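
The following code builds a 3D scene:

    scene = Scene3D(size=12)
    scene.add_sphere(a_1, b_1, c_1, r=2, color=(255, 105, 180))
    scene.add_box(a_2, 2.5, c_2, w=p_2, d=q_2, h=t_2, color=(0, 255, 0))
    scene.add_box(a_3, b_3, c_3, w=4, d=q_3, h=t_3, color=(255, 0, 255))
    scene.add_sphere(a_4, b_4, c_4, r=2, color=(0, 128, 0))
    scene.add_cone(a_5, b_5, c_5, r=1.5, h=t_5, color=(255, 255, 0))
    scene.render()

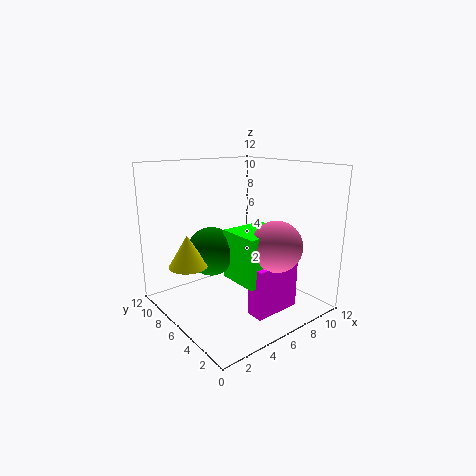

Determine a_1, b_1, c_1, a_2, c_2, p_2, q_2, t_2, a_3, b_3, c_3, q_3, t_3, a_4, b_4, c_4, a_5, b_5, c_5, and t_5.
a_1 = 7; b_1 = 2.5; c_1 = 6; a_2 = 4.5; c_2 = 3; p_2 = 4; q_2 = 3.5; t_2 = 4; a_3 = 5; b_3 = 2; c_3 = 0.5; q_3 = 1.5; t_3 = 4; a_4 = 4; b_4 = 7; c_4 = 5; a_5 = 1.5; b_5 = 6.5; c_5 = 4.5; t_5 = 2.5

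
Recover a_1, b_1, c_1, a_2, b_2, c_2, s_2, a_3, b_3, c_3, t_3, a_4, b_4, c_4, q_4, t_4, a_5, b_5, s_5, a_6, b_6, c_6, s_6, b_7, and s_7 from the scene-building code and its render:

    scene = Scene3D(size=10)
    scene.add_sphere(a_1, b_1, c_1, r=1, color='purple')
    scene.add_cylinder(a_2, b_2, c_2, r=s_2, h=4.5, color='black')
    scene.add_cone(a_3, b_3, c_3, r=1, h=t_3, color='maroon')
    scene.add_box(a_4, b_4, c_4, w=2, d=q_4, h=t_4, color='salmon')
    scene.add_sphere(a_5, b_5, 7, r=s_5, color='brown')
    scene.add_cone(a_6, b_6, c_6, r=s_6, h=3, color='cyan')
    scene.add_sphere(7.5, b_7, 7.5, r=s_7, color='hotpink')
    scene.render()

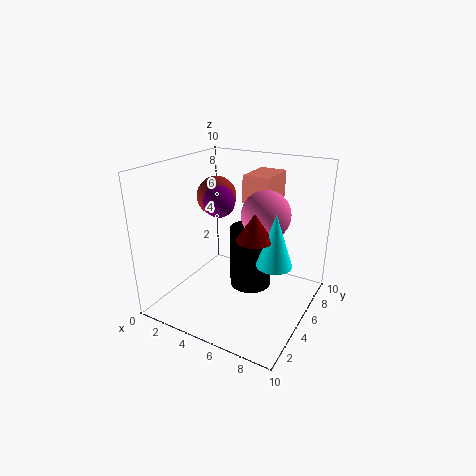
a_1 = 4.5; b_1 = 3.5; c_1 = 8; a_2 = 5.5; b_2 = 6; c_2 = 1; s_2 = 1.5; a_3 = 8; b_3 = 1.5; c_3 = 7; t_3 = 1.5; a_4 = 4.5; b_4 = 6.5; c_4 = 7; q_4 = 3; t_4 = 2; a_5 = 2; b_5 = 7; s_5 = 1.5; a_6 = 9; b_6 = 2; c_6 = 5.5; s_6 = 1; b_7 = 4; s_7 = 1.5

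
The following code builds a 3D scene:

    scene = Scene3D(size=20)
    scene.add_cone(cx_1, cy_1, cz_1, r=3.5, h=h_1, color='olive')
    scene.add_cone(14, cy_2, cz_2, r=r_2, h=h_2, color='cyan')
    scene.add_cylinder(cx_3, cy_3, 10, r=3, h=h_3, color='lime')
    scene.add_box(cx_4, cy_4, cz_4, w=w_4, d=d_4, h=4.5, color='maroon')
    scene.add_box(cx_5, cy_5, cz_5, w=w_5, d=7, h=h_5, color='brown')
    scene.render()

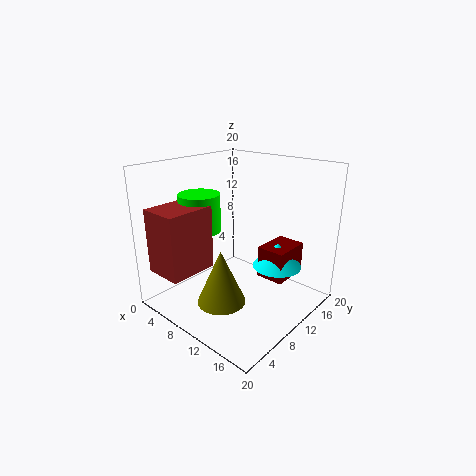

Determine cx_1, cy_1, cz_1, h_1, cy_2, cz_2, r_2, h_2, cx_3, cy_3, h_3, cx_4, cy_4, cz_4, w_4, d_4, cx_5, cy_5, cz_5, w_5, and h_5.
cx_1 = 9; cy_1 = 7.5; cz_1 = 0.5; h_1 = 8; cy_2 = 14; cz_2 = 5.5; r_2 = 3.5; h_2 = 3.5; cx_3 = 4; cy_3 = 8.5; h_3 = 5.5; cx_4 = 12; cy_4 = 12; cz_4 = 4; w_4 = 4; d_4 = 5.5; cx_5 = 1.5; cy_5 = 1; cz_5 = 5.5; w_5 = 5.5; h_5 = 9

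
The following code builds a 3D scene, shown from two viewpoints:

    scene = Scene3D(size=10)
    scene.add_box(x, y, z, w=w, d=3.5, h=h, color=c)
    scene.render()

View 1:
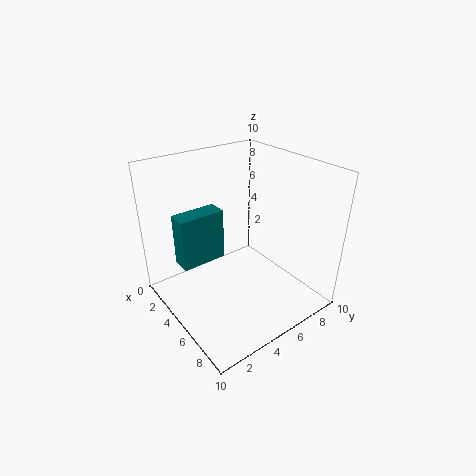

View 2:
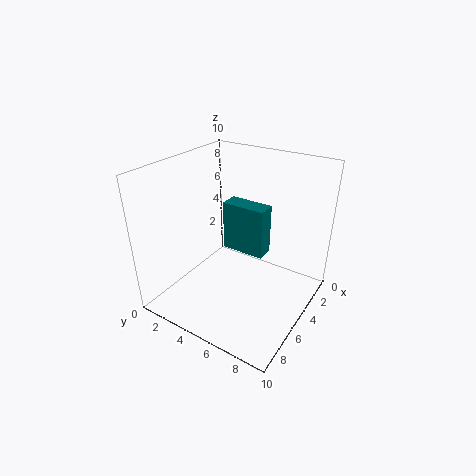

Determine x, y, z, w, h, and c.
x = 1; y = 2; z = 2; w = 1.5; h = 4; c = 'teal'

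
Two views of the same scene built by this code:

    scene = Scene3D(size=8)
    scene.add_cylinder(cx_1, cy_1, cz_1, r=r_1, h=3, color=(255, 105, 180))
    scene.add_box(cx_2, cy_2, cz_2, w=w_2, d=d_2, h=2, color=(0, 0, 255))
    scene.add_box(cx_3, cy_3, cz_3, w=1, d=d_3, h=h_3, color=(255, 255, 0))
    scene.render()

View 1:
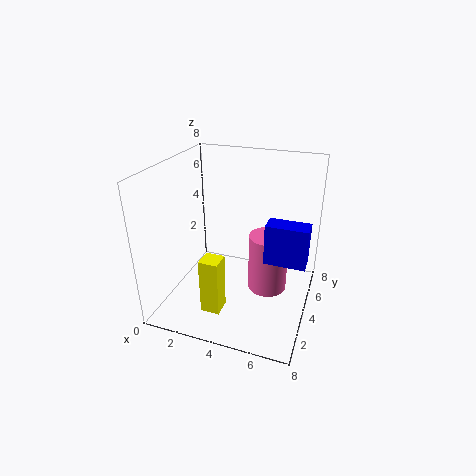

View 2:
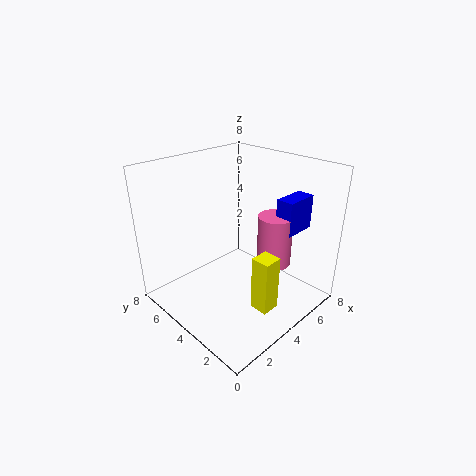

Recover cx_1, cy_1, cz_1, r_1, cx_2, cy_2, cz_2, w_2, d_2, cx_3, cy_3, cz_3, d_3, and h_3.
cx_1 = 6
cy_1 = 3
cz_1 = 2
r_1 = 1
cx_2 = 6
cy_2 = 2
cz_2 = 4
w_2 = 2
d_2 = 1
cx_3 = 3
cy_3 = 1
cz_3 = 1
d_3 = 1
h_3 = 3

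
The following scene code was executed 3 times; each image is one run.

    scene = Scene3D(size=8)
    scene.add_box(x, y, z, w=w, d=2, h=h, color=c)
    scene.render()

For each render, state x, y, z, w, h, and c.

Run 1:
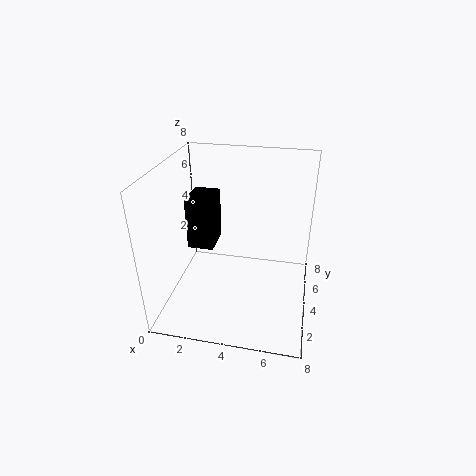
x = 1, y = 4, z = 3, w = 1.5, h = 3, c = 'black'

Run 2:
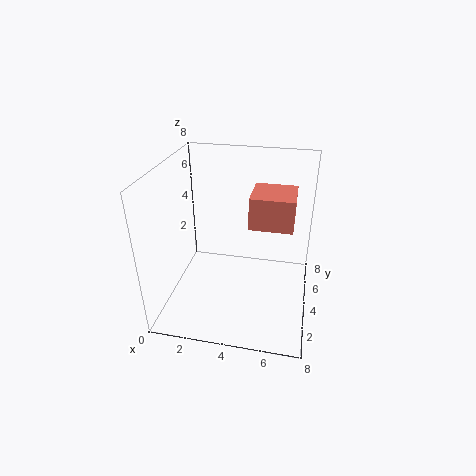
x = 5, y = 1.5, z = 6, w = 2, h = 1.5, c = 'salmon'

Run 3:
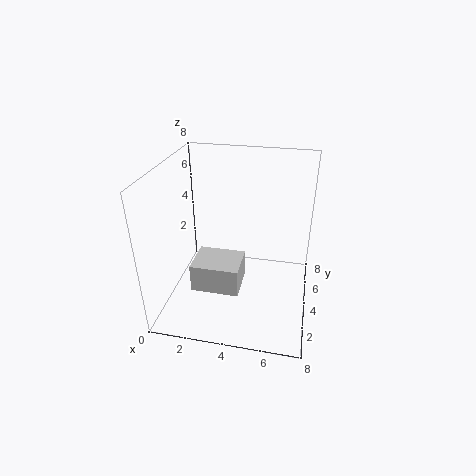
x = 2, y = 1.5, z = 2, w = 2.5, h = 1.5, c = 'lightgray'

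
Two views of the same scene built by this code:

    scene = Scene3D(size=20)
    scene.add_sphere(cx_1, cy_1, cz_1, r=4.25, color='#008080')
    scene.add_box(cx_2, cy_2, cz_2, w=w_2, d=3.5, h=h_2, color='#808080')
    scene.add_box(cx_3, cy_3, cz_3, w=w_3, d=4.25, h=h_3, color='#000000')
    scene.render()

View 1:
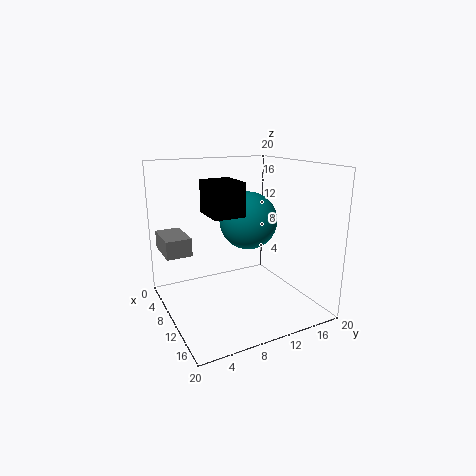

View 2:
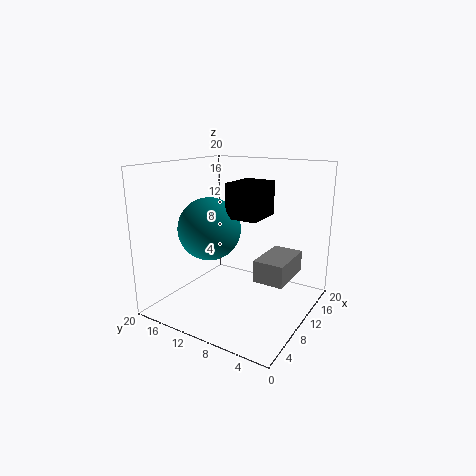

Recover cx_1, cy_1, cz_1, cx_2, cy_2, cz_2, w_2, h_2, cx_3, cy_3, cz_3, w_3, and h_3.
cx_1 = 7.5, cy_1 = 13, cz_1 = 11.5, cx_2 = 3, cy_2 = 0.25, cz_2 = 8, w_2 = 5.75, h_2 = 2.5, cx_3 = 7, cy_3 = 5.75, cz_3 = 13.5, w_3 = 5.25, h_3 = 4.5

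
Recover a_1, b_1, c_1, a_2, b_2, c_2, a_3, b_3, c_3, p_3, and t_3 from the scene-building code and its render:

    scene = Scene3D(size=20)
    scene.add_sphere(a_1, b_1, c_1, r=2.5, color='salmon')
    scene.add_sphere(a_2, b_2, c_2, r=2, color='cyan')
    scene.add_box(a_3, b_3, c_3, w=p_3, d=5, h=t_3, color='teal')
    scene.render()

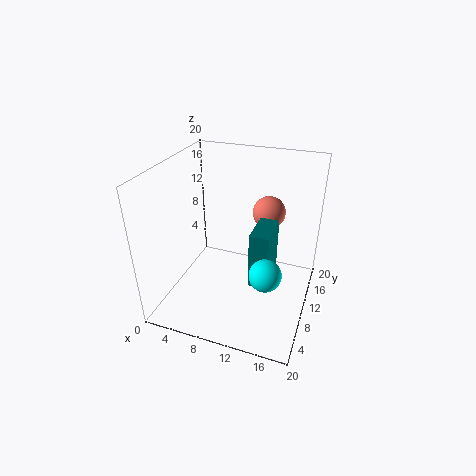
a_1 = 12.5, b_1 = 17, c_1 = 11, a_2 = 15.5, b_2 = 4.5, c_2 = 9, a_3 = 13, b_3 = 5.5, c_3 = 6, p_3 = 2.5, t_3 = 7.5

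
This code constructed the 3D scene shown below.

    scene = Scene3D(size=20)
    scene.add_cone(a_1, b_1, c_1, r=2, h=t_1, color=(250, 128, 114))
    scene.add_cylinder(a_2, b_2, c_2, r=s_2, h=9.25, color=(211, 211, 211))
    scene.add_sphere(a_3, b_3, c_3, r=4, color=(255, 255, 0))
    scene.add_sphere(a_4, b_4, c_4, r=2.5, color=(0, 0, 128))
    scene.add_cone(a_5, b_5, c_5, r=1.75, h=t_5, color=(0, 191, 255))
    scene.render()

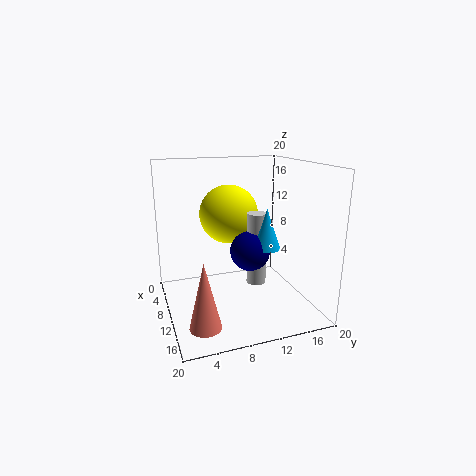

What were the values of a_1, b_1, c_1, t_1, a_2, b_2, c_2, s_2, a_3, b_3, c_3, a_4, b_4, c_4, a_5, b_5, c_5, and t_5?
a_1 = 16.5
b_1 = 3.5
c_1 = 1.25
t_1 = 8.5
a_2 = 14.25
b_2 = 11
c_2 = 5.25
s_2 = 1.25
a_3 = 9
b_3 = 9
c_3 = 13.25
a_4 = 14.5
b_4 = 10
c_4 = 9.75
a_5 = 15.5
b_5 = 11.75
c_5 = 10.25
t_5 = 5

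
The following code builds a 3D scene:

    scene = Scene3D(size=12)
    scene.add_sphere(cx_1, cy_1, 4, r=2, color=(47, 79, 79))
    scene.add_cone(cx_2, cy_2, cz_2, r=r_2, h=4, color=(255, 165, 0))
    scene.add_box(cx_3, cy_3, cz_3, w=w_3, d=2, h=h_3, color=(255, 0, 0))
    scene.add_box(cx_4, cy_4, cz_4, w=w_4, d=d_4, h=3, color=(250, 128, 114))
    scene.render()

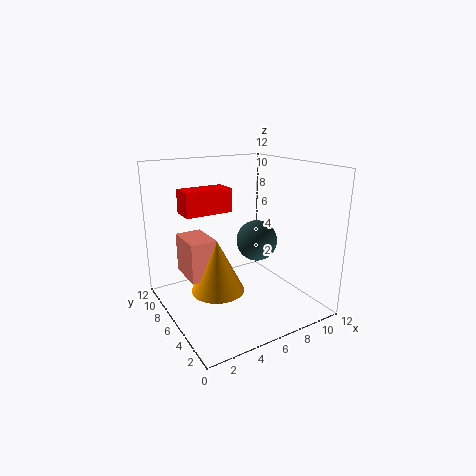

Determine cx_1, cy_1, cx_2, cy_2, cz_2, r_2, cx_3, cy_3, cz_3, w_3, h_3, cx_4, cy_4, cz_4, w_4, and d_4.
cx_1 = 10; cy_1 = 9; cx_2 = 3; cy_2 = 4; cz_2 = 3; r_2 = 2; cx_3 = 2; cy_3 = 7; cz_3 = 8; w_3 = 4; h_3 = 2; cx_4 = 1; cy_4 = 4; cz_4 = 4; w_4 = 2; d_4 = 3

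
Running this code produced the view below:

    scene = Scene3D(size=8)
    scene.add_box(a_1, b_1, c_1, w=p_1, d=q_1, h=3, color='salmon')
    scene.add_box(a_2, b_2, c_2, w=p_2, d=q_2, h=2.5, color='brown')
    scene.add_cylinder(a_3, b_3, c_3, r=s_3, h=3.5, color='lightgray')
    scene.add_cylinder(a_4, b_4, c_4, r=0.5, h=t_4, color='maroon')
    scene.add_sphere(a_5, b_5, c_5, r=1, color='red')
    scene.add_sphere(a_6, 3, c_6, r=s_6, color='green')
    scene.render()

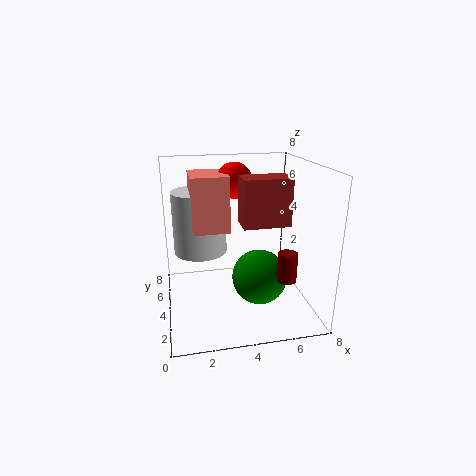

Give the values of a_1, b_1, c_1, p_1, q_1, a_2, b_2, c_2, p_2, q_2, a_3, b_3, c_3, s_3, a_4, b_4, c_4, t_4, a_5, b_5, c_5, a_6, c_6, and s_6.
a_1 = 1.5, b_1 = 3.5, c_1 = 4.5, p_1 = 2, q_1 = 2.5, a_2 = 4, b_2 = 2.5, c_2 = 5, p_2 = 2.5, q_2 = 1.5, a_3 = 2, b_3 = 5, c_3 = 3, s_3 = 1.5, a_4 = 6, b_4 = 1.5, c_4 = 2.5, t_4 = 1.5, a_5 = 4, b_5 = 5, c_5 = 7, a_6 = 5, c_6 = 2, s_6 = 1.5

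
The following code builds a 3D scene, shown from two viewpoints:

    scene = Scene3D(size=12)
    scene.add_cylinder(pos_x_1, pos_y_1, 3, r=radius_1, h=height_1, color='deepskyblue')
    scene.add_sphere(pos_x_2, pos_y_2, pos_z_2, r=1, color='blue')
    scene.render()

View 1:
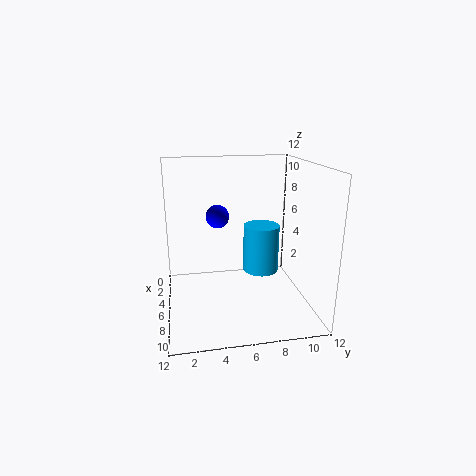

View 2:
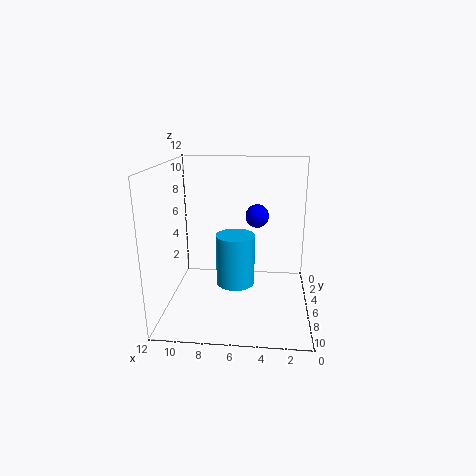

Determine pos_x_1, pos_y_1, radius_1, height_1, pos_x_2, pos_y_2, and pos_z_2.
pos_x_1 = 6
pos_y_1 = 8
radius_1 = 1.5
height_1 = 4
pos_x_2 = 4.5
pos_y_2 = 4.5
pos_z_2 = 7.5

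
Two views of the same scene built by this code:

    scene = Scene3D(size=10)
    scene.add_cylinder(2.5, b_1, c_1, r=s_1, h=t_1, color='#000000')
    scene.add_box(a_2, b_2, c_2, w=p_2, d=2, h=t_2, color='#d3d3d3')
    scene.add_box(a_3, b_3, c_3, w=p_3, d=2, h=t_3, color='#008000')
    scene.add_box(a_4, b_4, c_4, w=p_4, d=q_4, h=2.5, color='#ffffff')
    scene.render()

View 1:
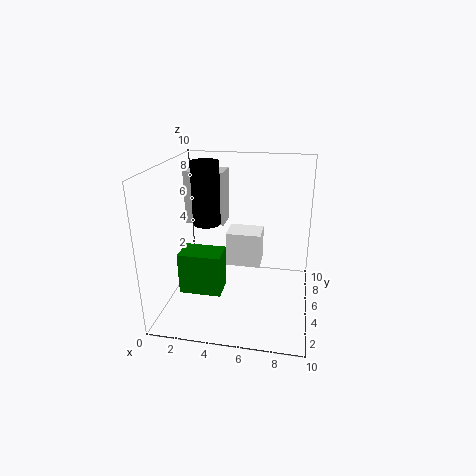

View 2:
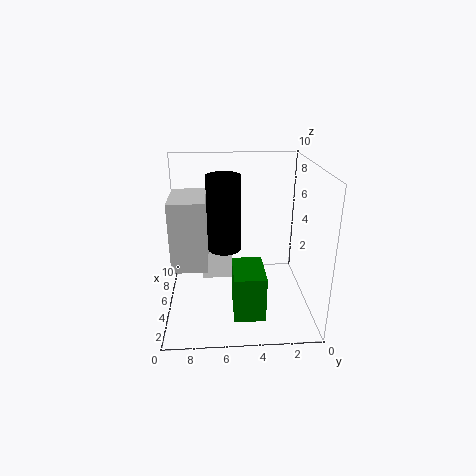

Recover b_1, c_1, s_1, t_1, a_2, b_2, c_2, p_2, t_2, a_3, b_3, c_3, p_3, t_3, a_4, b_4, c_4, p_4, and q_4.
b_1 = 6
c_1 = 5.5
s_1 = 1
t_1 = 4.5
a_2 = 0.5
b_2 = 7
c_2 = 5
p_2 = 3
t_2 = 4
a_3 = 1
b_3 = 3.5
c_3 = 1
p_3 = 3
t_3 = 3
a_4 = 4
b_4 = 5.5
c_4 = 2.5
p_4 = 2.5
q_4 = 2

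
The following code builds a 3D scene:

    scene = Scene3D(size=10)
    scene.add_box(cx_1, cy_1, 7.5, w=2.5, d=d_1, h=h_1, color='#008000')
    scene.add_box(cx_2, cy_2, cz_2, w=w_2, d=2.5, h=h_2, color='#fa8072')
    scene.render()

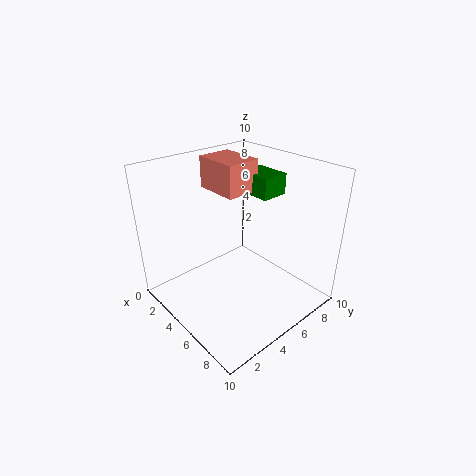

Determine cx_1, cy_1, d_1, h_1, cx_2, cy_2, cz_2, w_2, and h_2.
cx_1 = 3.25; cy_1 = 6.75; d_1 = 2; h_1 = 1.5; cx_2 = 1.25; cy_2 = 4.75; cz_2 = 7.75; w_2 = 3.25; h_2 = 2.25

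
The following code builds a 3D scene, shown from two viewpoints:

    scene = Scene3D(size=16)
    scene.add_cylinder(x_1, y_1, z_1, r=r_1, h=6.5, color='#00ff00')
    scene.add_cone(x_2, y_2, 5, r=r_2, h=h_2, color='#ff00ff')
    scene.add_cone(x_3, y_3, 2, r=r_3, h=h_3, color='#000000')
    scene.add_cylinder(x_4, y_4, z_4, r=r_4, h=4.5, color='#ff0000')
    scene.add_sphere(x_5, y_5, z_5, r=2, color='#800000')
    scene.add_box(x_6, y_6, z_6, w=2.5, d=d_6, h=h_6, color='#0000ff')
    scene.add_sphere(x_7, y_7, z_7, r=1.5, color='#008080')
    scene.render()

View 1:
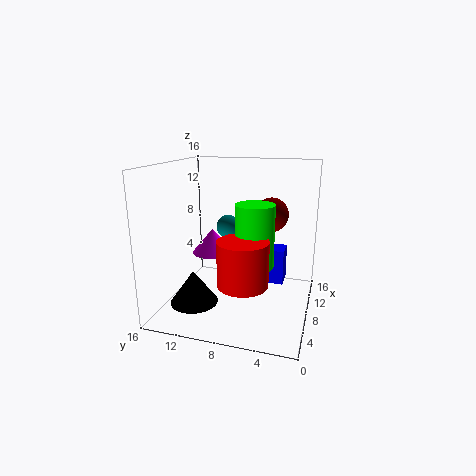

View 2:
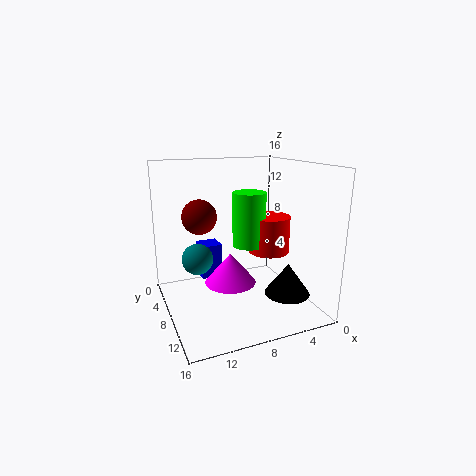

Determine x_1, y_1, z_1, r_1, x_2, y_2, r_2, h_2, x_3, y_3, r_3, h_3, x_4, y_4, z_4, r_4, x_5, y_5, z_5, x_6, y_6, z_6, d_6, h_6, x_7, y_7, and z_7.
x_1 = 5.5, y_1 = 5.5, z_1 = 6, r_1 = 2, x_2 = 10.5, y_2 = 12, r_2 = 2.5, h_2 = 3, x_3 = 3.5, y_3 = 11.5, r_3 = 2.5, h_3 = 3.5, x_4 = 3, y_4 = 6, z_4 = 5, r_4 = 2.5, x_5 = 11.5, y_5 = 5, z_5 = 10, x_6 = 9, y_6 = 3, z_6 = 2.5, d_6 = 2.5, h_6 = 4, x_7 = 13.5, y_7 = 11, z_7 = 7.5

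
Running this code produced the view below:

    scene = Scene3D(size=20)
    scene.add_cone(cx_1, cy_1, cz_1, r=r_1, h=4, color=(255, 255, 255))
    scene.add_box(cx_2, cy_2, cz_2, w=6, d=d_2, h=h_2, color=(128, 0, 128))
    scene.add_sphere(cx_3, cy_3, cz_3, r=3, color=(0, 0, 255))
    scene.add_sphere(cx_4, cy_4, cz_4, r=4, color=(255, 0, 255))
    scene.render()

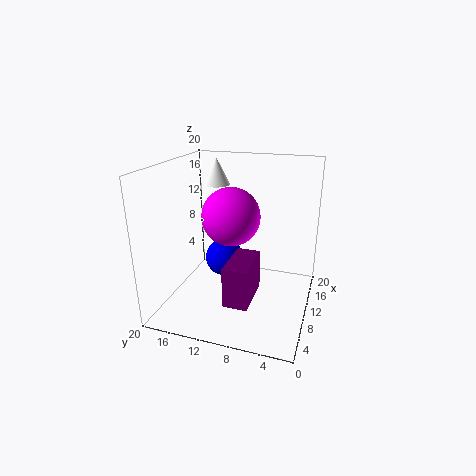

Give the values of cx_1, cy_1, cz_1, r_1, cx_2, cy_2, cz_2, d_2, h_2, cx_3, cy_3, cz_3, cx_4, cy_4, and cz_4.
cx_1 = 15, cy_1 = 15, cz_1 = 16, r_1 = 2, cx_2 = 1, cy_2 = 6, cz_2 = 5, d_2 = 3, h_2 = 5, cx_3 = 15, cy_3 = 14, cz_3 = 4, cx_4 = 10, cy_4 = 11, cz_4 = 13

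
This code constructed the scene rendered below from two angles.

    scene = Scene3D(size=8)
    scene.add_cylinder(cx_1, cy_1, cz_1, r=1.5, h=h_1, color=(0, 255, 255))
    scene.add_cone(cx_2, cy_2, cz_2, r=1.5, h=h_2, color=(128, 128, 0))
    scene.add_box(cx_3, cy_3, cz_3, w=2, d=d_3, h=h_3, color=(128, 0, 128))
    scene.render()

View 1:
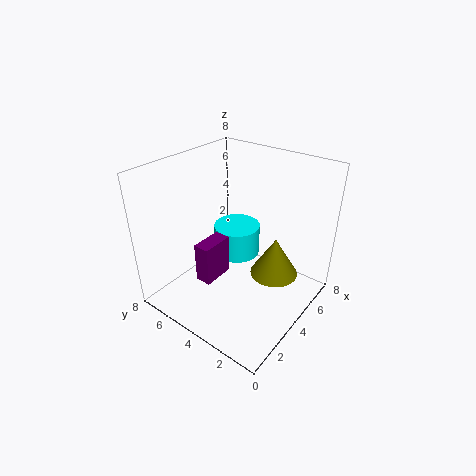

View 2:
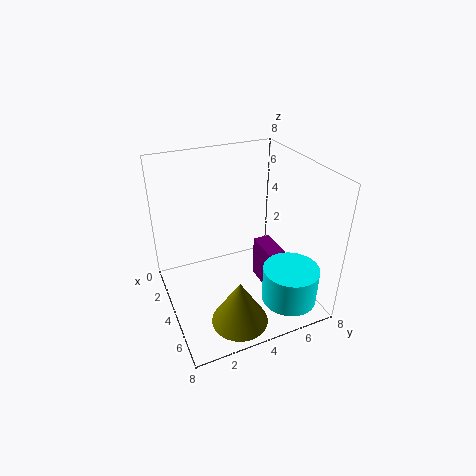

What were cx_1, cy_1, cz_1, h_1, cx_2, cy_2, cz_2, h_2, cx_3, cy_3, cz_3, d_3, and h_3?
cx_1 = 6.5, cy_1 = 6, cz_1 = 1, h_1 = 2, cx_2 = 6.5, cy_2 = 3, cz_2 = 0.5, h_2 = 2.5, cx_3 = 3, cy_3 = 5.5, cz_3 = 0.5, d_3 = 1, h_3 = 2.5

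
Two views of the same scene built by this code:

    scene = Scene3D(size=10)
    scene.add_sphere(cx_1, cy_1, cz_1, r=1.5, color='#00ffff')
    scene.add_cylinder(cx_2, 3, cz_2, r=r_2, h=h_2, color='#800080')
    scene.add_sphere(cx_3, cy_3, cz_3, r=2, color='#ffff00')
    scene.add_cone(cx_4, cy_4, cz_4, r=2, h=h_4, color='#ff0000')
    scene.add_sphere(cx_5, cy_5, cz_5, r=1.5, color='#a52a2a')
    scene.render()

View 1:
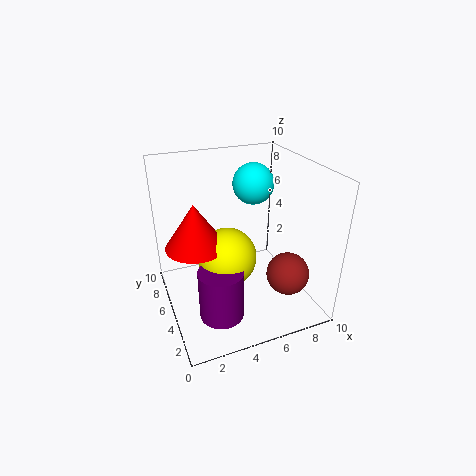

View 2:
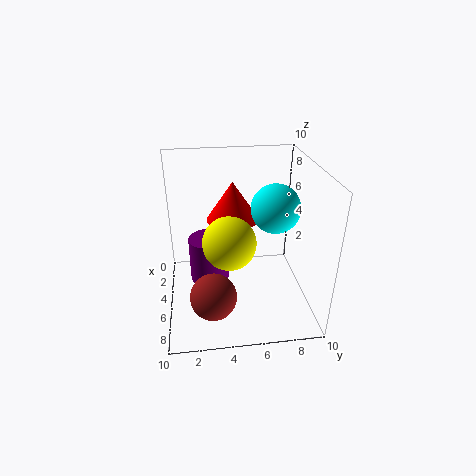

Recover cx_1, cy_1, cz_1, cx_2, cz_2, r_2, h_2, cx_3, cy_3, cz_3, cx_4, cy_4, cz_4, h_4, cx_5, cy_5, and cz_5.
cx_1 = 7; cy_1 = 7; cz_1 = 8; cx_2 = 3; cz_2 = 0.5; r_2 = 1.5; h_2 = 3.5; cx_3 = 4; cy_3 = 4.5; cz_3 = 4; cx_4 = 2; cy_4 = 5; cz_4 = 5; h_4 = 3; cx_5 = 8; cy_5 = 3; cz_5 = 2.5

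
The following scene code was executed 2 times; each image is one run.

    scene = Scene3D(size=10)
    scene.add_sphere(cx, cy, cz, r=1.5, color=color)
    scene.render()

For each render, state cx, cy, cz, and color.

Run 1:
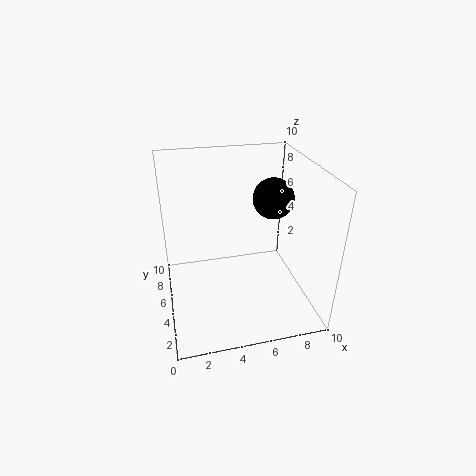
cx = 8; cy = 6.5; cz = 7; color = 'black'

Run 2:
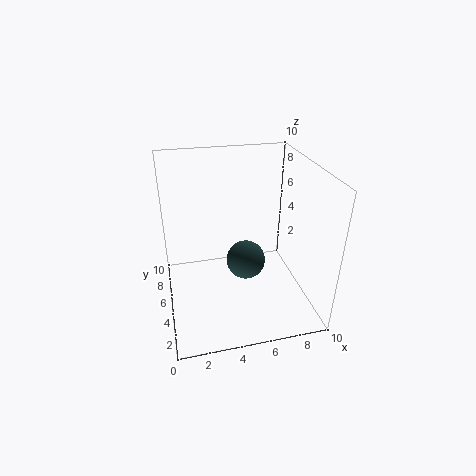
cx = 6; cy = 6.5; cz = 2; color = 'darkslategray'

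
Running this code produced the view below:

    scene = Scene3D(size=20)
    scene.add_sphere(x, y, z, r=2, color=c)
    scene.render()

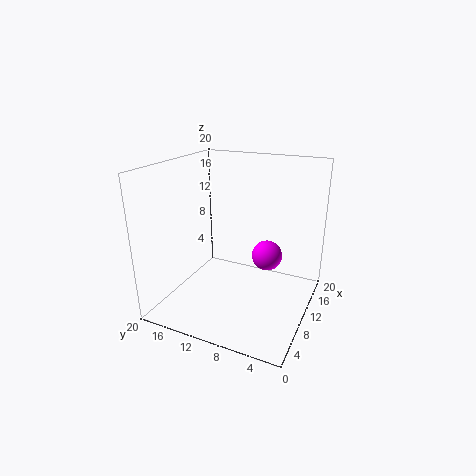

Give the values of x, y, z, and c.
x = 9.5; y = 5.5; z = 8.5; c = 'magenta'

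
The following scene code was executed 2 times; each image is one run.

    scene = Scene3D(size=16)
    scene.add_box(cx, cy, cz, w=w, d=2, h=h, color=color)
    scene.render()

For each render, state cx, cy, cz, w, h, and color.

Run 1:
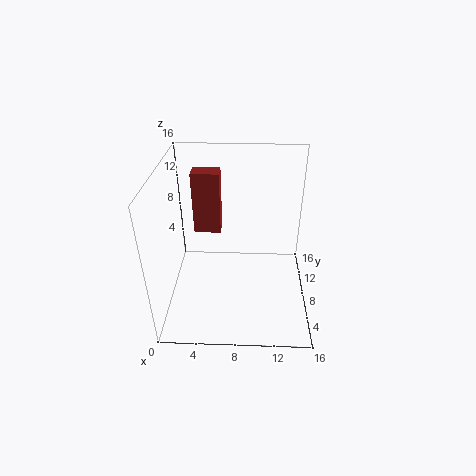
cx = 3; cy = 9; cz = 8; w = 3; h = 7; color = 'brown'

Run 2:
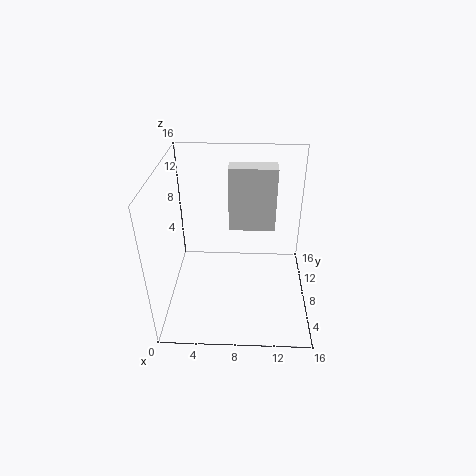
cx = 7; cy = 8; cz = 9; w = 5; h = 7; color = 'white'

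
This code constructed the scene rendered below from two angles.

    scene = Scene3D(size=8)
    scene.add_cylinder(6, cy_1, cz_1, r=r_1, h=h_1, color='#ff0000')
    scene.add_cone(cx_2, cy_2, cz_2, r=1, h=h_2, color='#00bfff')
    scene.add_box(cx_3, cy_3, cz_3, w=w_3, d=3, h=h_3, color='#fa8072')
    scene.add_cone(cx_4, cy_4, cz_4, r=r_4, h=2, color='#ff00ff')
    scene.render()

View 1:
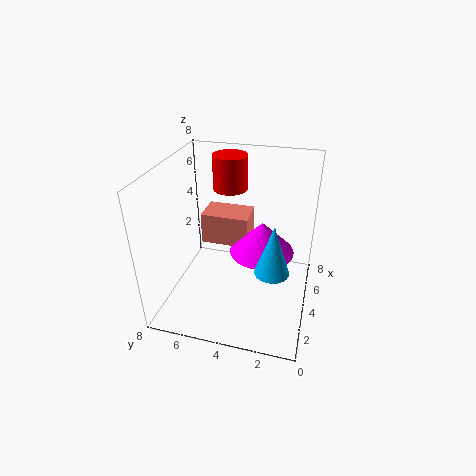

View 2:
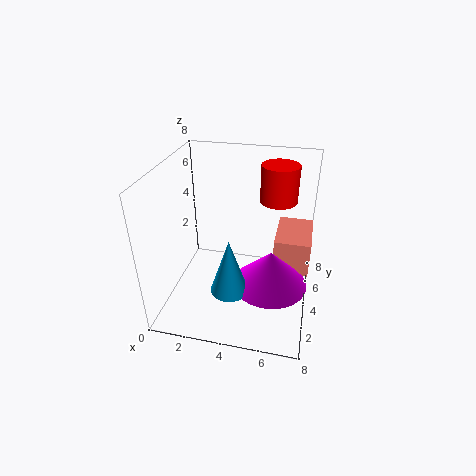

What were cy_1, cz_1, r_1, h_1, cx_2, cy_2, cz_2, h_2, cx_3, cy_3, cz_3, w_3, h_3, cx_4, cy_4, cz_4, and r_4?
cy_1 = 5, cz_1 = 6, r_1 = 1, h_1 = 2, cx_2 = 4, cy_2 = 2, cz_2 = 2, h_2 = 3, cx_3 = 6, cy_3 = 4, cz_3 = 2, w_3 = 2, h_3 = 2, cx_4 = 6, cy_4 = 3, cz_4 = 2, r_4 = 2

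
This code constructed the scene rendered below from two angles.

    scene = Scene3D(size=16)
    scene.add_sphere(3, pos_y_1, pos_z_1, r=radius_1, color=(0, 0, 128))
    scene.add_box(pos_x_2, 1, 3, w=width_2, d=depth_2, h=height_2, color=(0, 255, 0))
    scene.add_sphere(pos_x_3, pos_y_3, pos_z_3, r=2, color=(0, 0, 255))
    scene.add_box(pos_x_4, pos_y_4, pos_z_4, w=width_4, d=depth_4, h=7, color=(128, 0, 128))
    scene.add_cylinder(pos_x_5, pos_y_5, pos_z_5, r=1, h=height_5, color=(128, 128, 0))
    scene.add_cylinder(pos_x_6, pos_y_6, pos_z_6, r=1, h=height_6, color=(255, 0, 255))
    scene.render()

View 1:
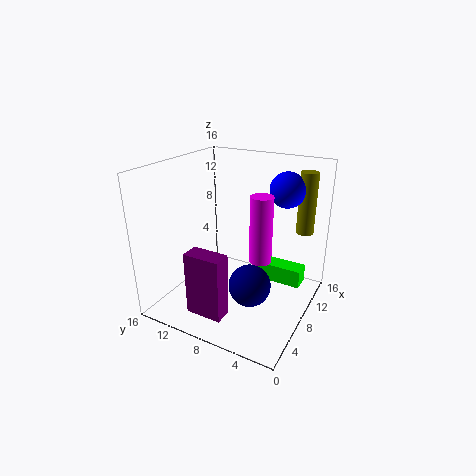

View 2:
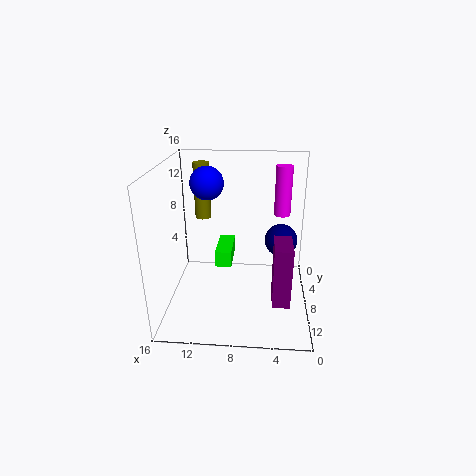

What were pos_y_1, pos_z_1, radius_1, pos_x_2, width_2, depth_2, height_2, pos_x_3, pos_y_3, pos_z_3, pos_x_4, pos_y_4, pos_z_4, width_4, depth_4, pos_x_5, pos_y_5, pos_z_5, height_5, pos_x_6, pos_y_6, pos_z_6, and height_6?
pos_y_1 = 4, pos_z_1 = 6, radius_1 = 2, pos_x_2 = 9, width_2 = 2, depth_2 = 5, height_2 = 2, pos_x_3 = 12, pos_y_3 = 4, pos_z_3 = 13, pos_x_4 = 2, pos_y_4 = 7, pos_z_4 = 1, width_4 = 2, depth_4 = 4, pos_x_5 = 13, pos_y_5 = 2, pos_z_5 = 8, height_5 = 7, pos_x_6 = 3, pos_y_6 = 3, pos_z_6 = 9, height_6 = 6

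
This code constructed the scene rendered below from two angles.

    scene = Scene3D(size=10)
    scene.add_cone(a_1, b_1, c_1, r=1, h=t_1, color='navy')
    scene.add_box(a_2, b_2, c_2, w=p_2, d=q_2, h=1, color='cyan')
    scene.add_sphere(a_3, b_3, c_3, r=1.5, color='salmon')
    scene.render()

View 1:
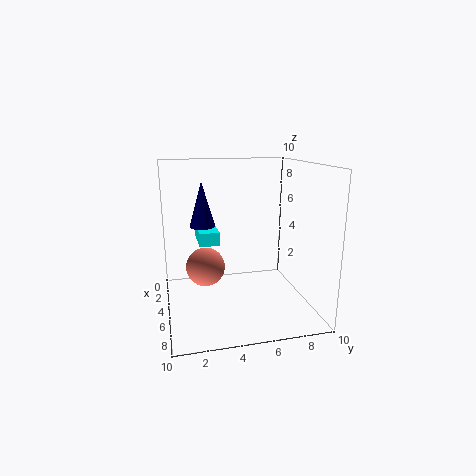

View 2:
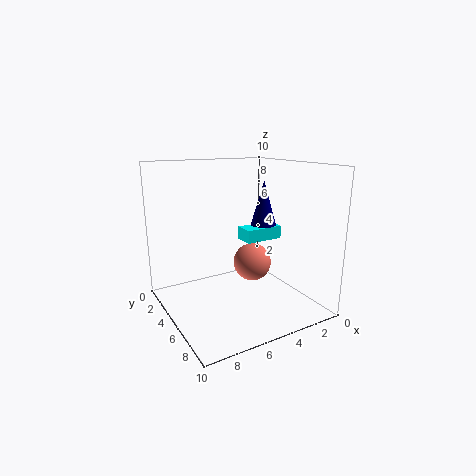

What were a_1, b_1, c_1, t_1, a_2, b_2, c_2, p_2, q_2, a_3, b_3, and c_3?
a_1 = 1.5
b_1 = 3
c_1 = 5
t_1 = 3.5
a_2 = 0.5
b_2 = 2.5
c_2 = 4
p_2 = 3
q_2 = 1.5
a_3 = 2.5
b_3 = 3
c_3 = 2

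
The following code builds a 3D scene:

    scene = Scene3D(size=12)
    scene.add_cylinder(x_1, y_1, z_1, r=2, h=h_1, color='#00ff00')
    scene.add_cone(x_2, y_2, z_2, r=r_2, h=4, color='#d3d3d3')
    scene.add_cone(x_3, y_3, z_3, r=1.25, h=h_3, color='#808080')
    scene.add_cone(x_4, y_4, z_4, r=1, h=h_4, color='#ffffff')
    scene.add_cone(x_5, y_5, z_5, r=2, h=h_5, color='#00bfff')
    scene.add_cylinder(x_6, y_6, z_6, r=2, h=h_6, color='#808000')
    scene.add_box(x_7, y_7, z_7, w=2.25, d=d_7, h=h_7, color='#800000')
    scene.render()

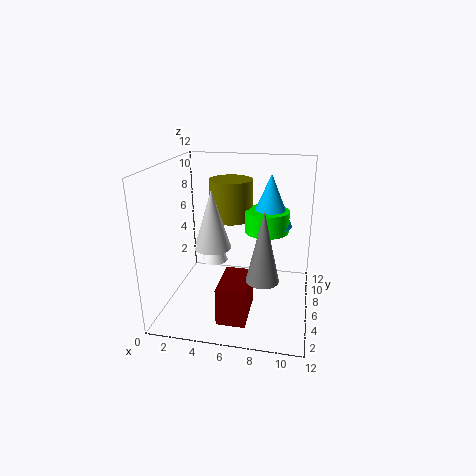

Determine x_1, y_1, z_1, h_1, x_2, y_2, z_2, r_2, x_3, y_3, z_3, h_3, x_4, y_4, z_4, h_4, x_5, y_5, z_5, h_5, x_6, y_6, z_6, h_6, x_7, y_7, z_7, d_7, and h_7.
x_1 = 8; y_1 = 9.25; z_1 = 5.5; h_1 = 2; x_2 = 5.25; y_2 = 1.25; z_2 = 7.25; r_2 = 1.25; x_3 = 8.5; y_3 = 3; z_3 = 4; h_3 = 5.5; x_4 = 4.5; y_4 = 4.25; z_4 = 4.75; h_4 = 2.75; x_5 = 8.25; y_5 = 9.5; z_5 = 6; h_5 = 4.75; x_6 = 4.5; y_6 = 10; z_6 = 6.25; h_6 = 3.75; x_7 = 5.25; y_7 = 1.25; z_7 = 0.75; d_7 = 3.75; h_7 = 3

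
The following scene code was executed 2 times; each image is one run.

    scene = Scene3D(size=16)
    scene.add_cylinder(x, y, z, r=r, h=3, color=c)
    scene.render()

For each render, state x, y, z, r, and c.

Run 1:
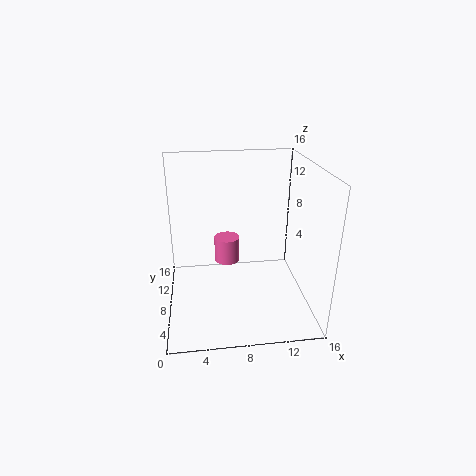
x = 7
y = 10.5
z = 4
r = 1.5
c = 'hotpink'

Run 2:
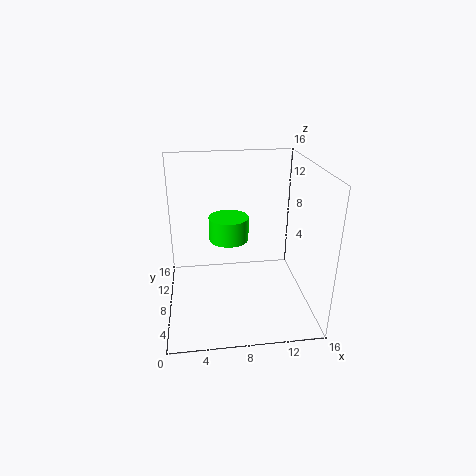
x = 7.5
y = 13
z = 5.5
r = 2.5
c = 'lime'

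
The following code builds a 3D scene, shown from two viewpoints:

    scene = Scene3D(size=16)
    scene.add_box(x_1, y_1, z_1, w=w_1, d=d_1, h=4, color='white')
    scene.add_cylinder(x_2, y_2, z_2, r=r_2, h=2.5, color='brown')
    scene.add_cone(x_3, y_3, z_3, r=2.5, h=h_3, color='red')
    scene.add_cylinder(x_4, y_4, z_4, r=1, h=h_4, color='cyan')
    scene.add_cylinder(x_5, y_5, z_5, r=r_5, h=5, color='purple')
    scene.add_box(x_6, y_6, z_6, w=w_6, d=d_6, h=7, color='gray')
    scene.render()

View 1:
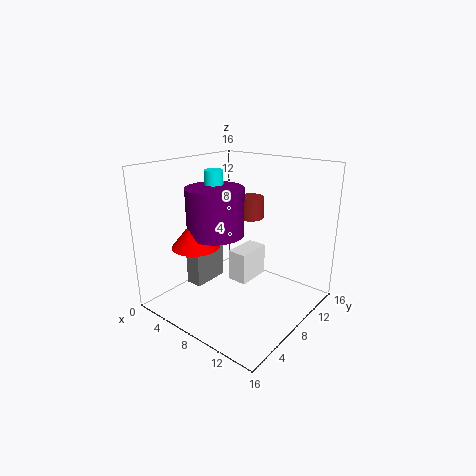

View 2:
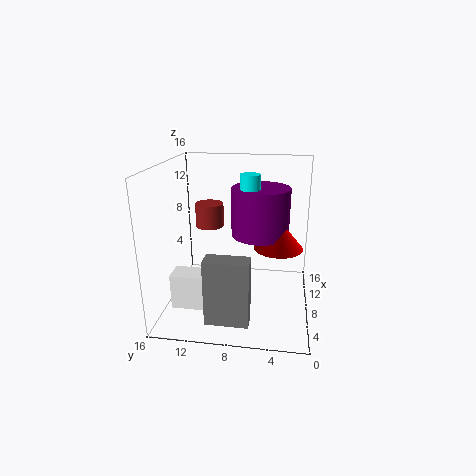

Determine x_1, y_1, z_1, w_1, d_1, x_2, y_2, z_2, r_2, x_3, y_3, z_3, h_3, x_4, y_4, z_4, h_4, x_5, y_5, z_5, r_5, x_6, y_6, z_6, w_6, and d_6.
x_1 = 4.5, y_1 = 10.5, z_1 = 0.5, w_1 = 2.5, d_1 = 4.5, x_2 = 7.5, y_2 = 11, z_2 = 9.5, r_2 = 1.5, x_3 = 6, y_3 = 3.5, z_3 = 8, h_3 = 3, x_4 = 6, y_4 = 6.5, z_4 = 12.5, h_4 = 3, x_5 = 7, y_5 = 5.5, z_5 = 9, r_5 = 3, x_6 = 1.5, y_6 = 6, z_6 = 1, w_6 = 2, d_6 = 4.5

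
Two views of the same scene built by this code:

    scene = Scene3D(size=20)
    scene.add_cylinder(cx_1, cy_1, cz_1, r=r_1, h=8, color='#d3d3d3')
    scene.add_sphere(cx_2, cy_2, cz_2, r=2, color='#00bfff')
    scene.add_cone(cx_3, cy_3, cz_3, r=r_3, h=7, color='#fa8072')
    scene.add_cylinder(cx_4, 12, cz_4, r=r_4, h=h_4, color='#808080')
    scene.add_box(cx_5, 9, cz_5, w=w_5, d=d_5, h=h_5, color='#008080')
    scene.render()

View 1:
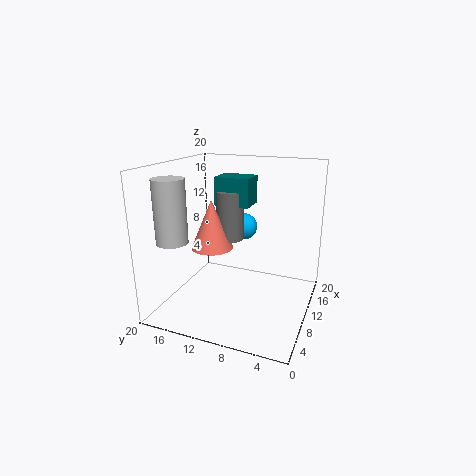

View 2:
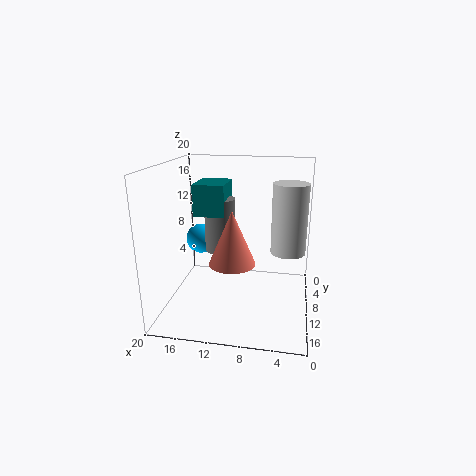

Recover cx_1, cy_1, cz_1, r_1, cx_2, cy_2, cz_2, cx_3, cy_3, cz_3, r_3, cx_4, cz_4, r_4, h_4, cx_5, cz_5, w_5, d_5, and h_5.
cx_1 = 3; cy_1 = 16; cz_1 = 11; r_1 = 2; cx_2 = 15; cy_2 = 11; cz_2 = 10; cx_3 = 10; cy_3 = 14; cz_3 = 8; r_3 = 3; cx_4 = 12; cz_4 = 9; r_4 = 2; h_4 = 7; cx_5 = 11; cz_5 = 14; w_5 = 4; d_5 = 5; h_5 = 4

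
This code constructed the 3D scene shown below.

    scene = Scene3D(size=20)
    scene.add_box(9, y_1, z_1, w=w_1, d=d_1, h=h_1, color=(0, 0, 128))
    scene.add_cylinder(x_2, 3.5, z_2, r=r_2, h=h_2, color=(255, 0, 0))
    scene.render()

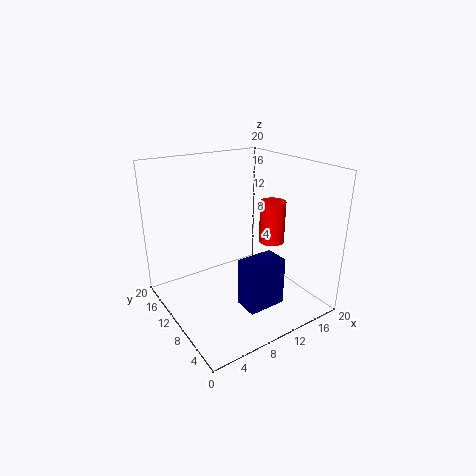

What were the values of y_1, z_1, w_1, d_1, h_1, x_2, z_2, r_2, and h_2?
y_1 = 5, z_1 = 0.5, w_1 = 5.5, d_1 = 3.5, h_1 = 7, x_2 = 10.5, z_2 = 12, r_2 = 1.5, h_2 = 5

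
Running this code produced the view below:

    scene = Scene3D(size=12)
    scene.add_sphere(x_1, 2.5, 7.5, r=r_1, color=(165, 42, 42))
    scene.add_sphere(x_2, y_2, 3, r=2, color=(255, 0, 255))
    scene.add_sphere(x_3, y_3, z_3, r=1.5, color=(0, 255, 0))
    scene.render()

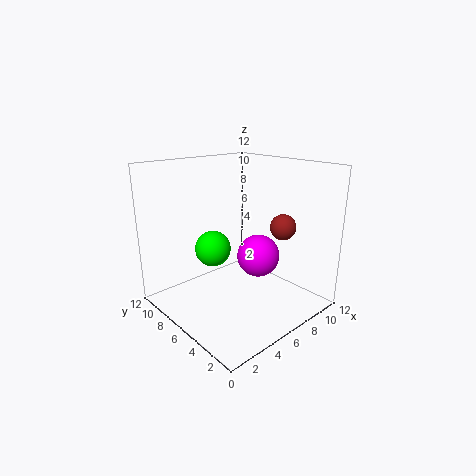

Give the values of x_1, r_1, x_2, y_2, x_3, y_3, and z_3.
x_1 = 7.5; r_1 = 1; x_2 = 9.5; y_2 = 7; x_3 = 4.5; y_3 = 7.5; z_3 = 5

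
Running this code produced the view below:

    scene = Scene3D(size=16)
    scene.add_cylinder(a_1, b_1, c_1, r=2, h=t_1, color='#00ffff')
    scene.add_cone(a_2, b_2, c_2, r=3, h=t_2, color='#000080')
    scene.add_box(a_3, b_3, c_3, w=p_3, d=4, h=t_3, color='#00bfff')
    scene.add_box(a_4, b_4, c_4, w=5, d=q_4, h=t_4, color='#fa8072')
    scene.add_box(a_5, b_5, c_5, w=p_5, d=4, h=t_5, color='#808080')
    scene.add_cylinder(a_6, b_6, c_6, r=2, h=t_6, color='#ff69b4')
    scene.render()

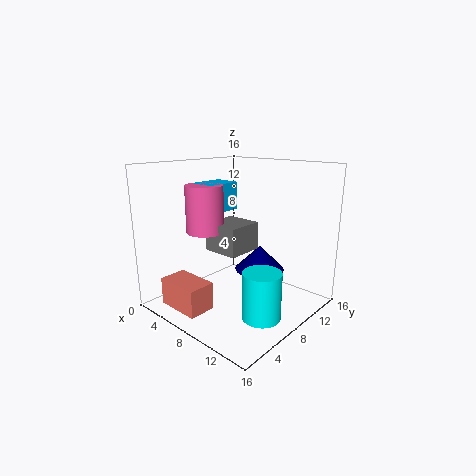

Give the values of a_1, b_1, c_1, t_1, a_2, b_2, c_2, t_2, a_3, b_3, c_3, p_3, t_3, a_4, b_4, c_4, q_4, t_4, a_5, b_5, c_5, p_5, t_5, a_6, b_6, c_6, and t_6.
a_1 = 13, b_1 = 6, c_1 = 1, t_1 = 5, a_2 = 8, b_2 = 12, c_2 = 3, t_2 = 3, a_3 = 4, b_3 = 5, c_3 = 11, p_3 = 3, t_3 = 3, a_4 = 3, b_4 = 1, c_4 = 1, q_4 = 3, t_4 = 3, a_5 = 6, b_5 = 5, c_5 = 7, p_5 = 4, t_5 = 3, a_6 = 6, b_6 = 5, c_6 = 9, t_6 = 5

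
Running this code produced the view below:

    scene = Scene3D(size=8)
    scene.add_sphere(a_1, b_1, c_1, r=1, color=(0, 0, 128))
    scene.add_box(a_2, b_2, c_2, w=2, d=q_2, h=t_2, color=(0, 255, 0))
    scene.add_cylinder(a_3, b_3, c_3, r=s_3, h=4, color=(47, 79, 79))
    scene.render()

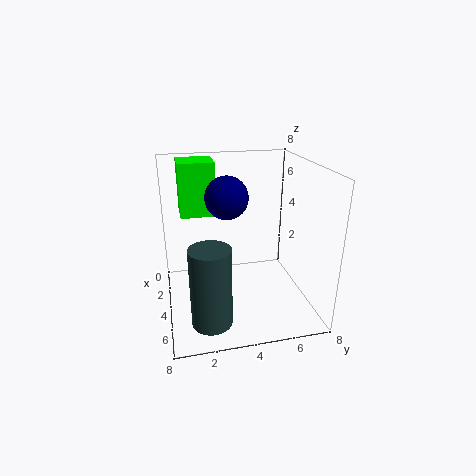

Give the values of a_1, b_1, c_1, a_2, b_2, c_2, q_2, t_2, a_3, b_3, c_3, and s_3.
a_1 = 6, b_1 = 3, c_1 = 7, a_2 = 1, b_2 = 1, c_2 = 5, q_2 = 2, t_2 = 3, a_3 = 7, b_3 = 2, c_3 = 1, s_3 = 1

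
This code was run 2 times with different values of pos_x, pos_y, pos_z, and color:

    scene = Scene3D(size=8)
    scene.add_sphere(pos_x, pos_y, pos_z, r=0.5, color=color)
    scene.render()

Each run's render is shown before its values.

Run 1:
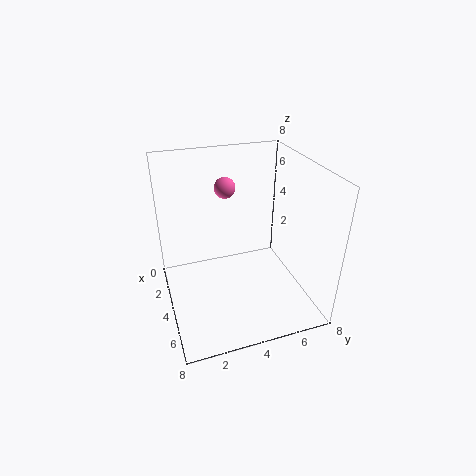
pos_x = 5; pos_y = 3; pos_z = 7.5; color = 'hotpink'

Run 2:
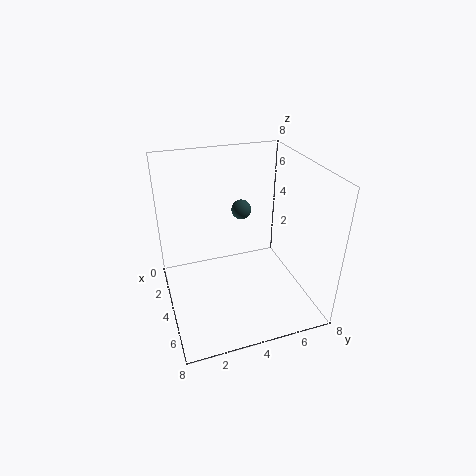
pos_x = 4.5; pos_y = 4; pos_z = 6; color = 'darkslategray'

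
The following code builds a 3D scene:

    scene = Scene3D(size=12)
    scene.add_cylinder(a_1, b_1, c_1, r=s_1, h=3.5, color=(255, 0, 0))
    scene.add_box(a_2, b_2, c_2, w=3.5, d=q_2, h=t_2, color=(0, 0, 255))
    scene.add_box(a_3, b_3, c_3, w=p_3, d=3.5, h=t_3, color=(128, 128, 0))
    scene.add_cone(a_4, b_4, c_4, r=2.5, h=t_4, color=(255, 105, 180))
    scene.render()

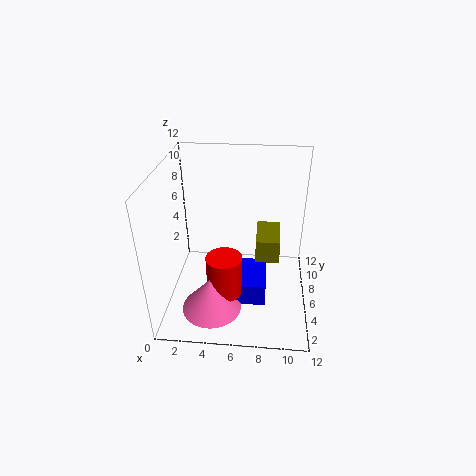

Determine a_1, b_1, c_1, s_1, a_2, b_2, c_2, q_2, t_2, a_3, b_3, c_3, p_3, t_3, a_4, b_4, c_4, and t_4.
a_1 = 5; b_1 = 4.5; c_1 = 1.5; s_1 = 1.5; a_2 = 5; b_2 = 4; c_2 = 0.5; q_2 = 4; t_2 = 2; a_3 = 7.5; b_3 = 5.5; c_3 = 4; p_3 = 2; t_3 = 2; a_4 = 4; b_4 = 3.5; c_4 = 0.5; t_4 = 3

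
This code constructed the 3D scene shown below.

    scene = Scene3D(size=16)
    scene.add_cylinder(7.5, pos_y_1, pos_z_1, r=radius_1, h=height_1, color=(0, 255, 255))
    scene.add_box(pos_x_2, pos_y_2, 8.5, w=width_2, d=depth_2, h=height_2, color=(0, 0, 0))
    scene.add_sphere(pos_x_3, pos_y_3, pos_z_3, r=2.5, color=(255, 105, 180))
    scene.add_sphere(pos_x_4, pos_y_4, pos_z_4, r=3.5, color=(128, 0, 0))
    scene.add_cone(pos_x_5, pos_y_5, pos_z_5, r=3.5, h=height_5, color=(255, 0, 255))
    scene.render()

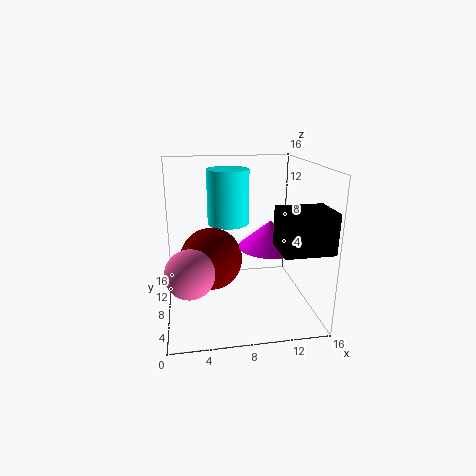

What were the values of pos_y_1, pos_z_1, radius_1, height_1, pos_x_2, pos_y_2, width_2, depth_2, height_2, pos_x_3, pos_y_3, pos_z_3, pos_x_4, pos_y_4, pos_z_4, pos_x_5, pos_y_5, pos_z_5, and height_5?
pos_y_1 = 12, pos_z_1 = 8.5, radius_1 = 2.5, height_1 = 6.5, pos_x_2 = 11, pos_y_2 = 0.5, width_2 = 5, depth_2 = 4, height_2 = 4, pos_x_3 = 2.5, pos_y_3 = 4, pos_z_3 = 6, pos_x_4 = 5, pos_y_4 = 8.5, pos_z_4 = 5.5, pos_x_5 = 11.5, pos_y_5 = 7.5, pos_z_5 = 7, height_5 = 3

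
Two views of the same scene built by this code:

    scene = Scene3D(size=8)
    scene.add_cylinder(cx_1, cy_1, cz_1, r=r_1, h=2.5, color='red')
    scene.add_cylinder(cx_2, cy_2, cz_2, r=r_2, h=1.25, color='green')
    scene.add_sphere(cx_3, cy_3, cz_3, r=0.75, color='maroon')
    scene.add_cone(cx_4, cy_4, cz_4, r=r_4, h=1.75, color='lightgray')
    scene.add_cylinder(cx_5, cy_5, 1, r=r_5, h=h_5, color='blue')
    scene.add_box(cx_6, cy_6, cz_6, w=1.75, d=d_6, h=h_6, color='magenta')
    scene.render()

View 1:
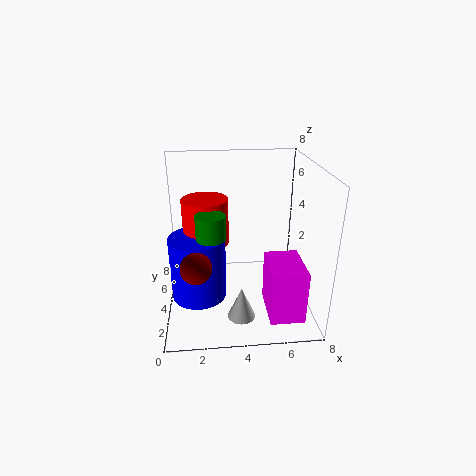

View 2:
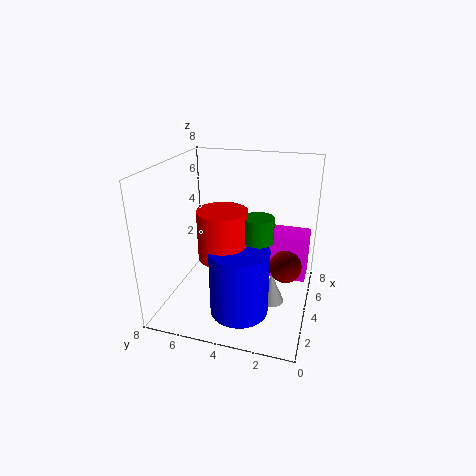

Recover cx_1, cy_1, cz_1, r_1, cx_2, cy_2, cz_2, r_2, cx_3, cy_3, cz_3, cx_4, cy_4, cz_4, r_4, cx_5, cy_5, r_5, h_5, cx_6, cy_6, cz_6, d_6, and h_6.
cx_1 = 2.25; cy_1 = 4.25; cz_1 = 3.75; r_1 = 1.25; cx_2 = 2.5; cy_2 = 2.5; cz_2 = 4.75; r_2 = 0.75; cx_3 = 1.75; cy_3 = 1; cz_3 = 4; cx_4 = 4; cy_4 = 2; cz_4 = 0.25; r_4 = 0.75; cx_5 = 1.75; cy_5 = 3.25; r_5 = 1.5; h_5 = 3.5; cx_6 = 5.25; cy_6 = 0.25; cz_6 = 1; d_6 = 2.5; h_6 = 2.75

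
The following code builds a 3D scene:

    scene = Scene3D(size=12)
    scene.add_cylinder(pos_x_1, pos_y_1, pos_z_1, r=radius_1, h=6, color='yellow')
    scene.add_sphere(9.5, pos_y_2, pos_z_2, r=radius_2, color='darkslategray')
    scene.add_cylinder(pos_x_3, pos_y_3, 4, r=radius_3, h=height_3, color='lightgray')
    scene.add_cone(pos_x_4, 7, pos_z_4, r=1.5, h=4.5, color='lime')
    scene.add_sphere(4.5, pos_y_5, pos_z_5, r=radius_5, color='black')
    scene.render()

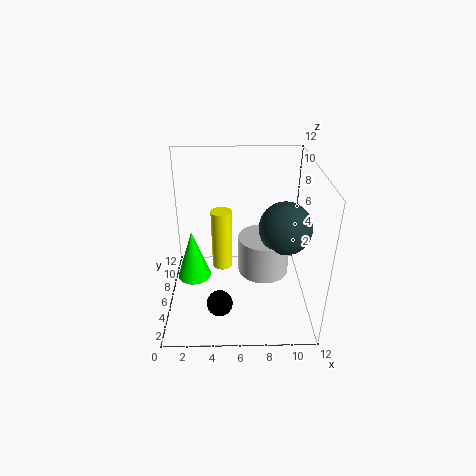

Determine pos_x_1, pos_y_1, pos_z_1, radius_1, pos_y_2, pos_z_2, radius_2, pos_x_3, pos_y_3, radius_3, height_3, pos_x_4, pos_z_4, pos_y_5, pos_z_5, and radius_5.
pos_x_1 = 4.5; pos_y_1 = 10; pos_z_1 = 0.5; radius_1 = 1; pos_y_2 = 4; pos_z_2 = 8; radius_2 = 2; pos_x_3 = 8; pos_y_3 = 4.5; radius_3 = 2; height_3 = 3; pos_x_4 = 2; pos_z_4 = 1.5; pos_y_5 = 2; pos_z_5 = 2.5; radius_5 = 1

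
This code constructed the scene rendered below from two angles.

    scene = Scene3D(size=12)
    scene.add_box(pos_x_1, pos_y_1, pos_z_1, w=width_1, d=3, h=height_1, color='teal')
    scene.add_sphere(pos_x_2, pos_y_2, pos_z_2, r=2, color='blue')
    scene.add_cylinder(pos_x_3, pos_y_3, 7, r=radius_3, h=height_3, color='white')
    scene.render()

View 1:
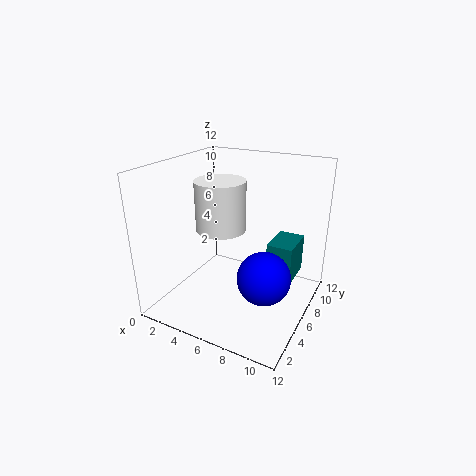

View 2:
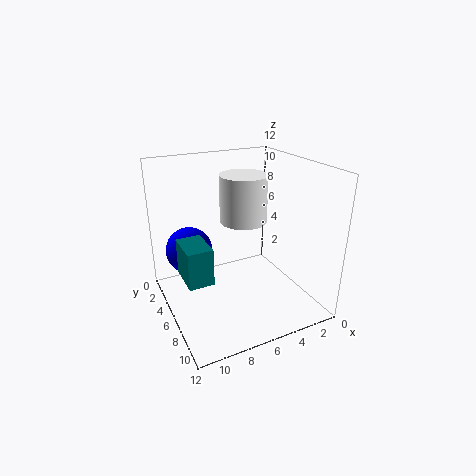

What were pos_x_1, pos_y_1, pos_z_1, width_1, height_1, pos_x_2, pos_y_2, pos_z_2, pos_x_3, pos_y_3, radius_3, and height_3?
pos_x_1 = 9, pos_y_1 = 5, pos_z_1 = 3.5, width_1 = 2, height_1 = 3, pos_x_2 = 9.5, pos_y_2 = 3.5, pos_z_2 = 4.5, pos_x_3 = 5, pos_y_3 = 5, radius_3 = 2, height_3 = 4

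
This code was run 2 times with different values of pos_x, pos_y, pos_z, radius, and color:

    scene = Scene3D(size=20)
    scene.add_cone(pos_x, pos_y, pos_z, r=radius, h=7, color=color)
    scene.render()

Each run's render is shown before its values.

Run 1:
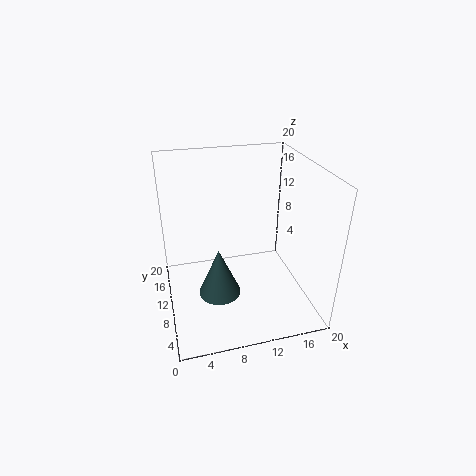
pos_x = 7
pos_y = 9
pos_z = 2
radius = 3
color = 'darkslategray'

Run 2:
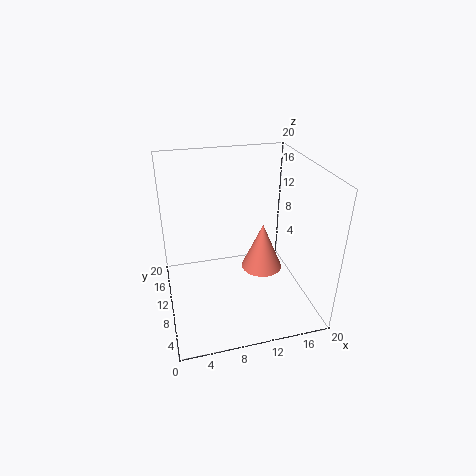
pos_x = 14
pos_y = 11
pos_z = 4
radius = 3
color = 'salmon'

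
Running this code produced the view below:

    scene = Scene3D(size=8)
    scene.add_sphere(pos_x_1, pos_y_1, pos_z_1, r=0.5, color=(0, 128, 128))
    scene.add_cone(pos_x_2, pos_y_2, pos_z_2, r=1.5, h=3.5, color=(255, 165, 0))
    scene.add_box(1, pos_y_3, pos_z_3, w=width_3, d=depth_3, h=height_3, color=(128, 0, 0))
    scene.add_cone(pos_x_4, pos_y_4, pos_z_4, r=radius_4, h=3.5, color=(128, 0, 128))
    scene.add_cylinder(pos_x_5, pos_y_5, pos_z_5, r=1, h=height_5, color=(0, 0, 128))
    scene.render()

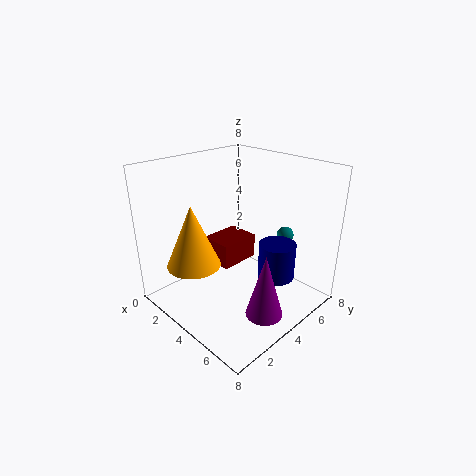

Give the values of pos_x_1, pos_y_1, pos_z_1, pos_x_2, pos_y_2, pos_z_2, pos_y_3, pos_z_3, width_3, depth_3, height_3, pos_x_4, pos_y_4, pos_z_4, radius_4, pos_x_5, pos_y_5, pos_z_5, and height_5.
pos_x_1 = 5, pos_y_1 = 7, pos_z_1 = 3.5, pos_x_2 = 2.5, pos_y_2 = 2, pos_z_2 = 2.5, pos_y_3 = 4, pos_z_3 = 1.5, width_3 = 2, depth_3 = 2.5, height_3 = 1.5, pos_x_4 = 6.5, pos_y_4 = 3.5, pos_z_4 = 0.5, radius_4 = 1, pos_x_5 = 6, pos_y_5 = 5, pos_z_5 = 2, height_5 = 2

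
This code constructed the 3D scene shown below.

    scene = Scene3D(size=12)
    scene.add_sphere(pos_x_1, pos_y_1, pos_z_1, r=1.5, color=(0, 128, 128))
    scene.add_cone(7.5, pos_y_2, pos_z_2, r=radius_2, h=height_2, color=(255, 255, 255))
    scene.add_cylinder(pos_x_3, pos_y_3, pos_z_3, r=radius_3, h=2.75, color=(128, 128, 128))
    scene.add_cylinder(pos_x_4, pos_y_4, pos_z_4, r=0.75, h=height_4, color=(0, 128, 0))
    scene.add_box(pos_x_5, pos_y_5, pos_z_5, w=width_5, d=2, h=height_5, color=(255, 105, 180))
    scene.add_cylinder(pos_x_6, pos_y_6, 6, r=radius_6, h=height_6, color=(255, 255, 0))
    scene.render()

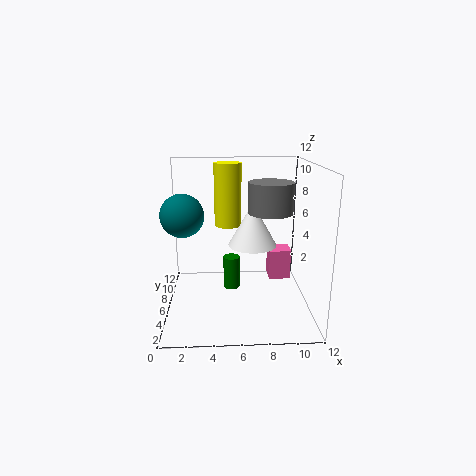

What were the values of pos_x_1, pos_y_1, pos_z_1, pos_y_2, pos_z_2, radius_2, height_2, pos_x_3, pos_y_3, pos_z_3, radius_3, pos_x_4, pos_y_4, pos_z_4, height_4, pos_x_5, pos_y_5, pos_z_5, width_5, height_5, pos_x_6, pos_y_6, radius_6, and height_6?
pos_x_1 = 2; pos_y_1 = 2.25; pos_z_1 = 9; pos_y_2 = 9; pos_z_2 = 4.25; radius_2 = 2.25; height_2 = 4; pos_x_3 = 9; pos_y_3 = 8.25; pos_z_3 = 7.5; radius_3 = 2; pos_x_4 = 5.5; pos_y_4 = 8; pos_z_4 = 0.5; height_4 = 3; pos_x_5 = 9; pos_y_5 = 7.75; pos_z_5 = 1.25; width_5 = 2; height_5 = 2.75; pos_x_6 = 5.25; pos_y_6 = 9.75; radius_6 = 1.25; height_6 = 5.75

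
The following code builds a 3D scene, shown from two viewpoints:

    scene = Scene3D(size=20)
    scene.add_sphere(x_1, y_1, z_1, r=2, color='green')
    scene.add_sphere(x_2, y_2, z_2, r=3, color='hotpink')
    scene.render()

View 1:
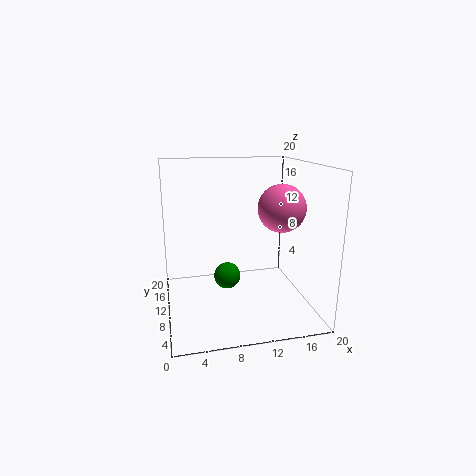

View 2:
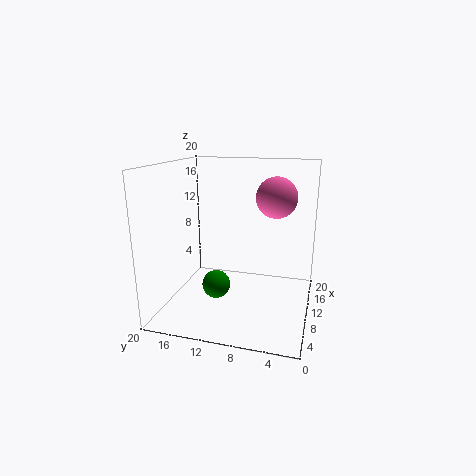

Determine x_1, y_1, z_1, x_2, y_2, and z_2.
x_1 = 9, y_1 = 13, z_1 = 3, x_2 = 14.5, y_2 = 5.5, z_2 = 15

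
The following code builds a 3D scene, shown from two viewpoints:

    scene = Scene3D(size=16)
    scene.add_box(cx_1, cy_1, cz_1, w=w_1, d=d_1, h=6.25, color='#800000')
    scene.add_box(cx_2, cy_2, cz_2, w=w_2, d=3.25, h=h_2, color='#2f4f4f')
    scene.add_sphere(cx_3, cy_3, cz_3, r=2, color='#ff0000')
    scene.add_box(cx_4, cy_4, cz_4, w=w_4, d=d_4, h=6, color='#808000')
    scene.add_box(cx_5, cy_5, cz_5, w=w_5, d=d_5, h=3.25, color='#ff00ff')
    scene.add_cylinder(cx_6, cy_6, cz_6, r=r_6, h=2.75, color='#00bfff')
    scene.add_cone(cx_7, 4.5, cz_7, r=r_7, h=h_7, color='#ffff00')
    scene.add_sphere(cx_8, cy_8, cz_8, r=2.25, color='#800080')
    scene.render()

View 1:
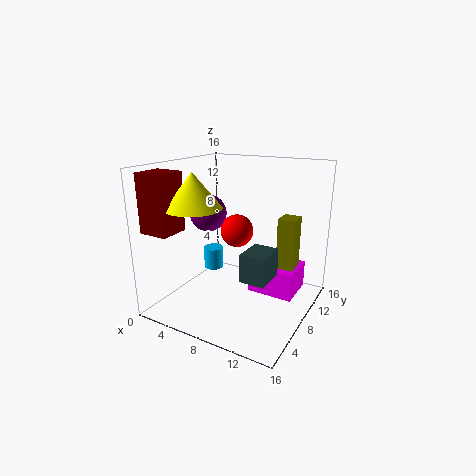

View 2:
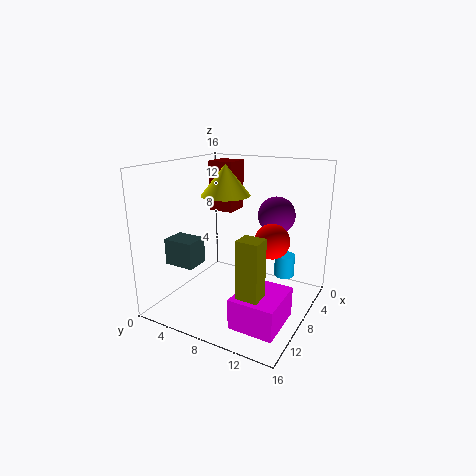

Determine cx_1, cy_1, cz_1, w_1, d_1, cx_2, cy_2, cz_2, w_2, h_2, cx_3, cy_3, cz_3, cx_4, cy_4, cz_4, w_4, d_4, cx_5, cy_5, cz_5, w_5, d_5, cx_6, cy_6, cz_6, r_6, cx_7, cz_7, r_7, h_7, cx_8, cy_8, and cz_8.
cx_1 = 0.25, cy_1 = 1.25, cz_1 = 9.25, w_1 = 3.25, d_1 = 3.25, cx_2 = 11.25, cy_2 = 2.5, cz_2 = 6, w_2 = 2.5, h_2 = 2.75, cx_3 = 6, cy_3 = 11.25, cz_3 = 7.5, cx_4 = 11.5, cy_4 = 10.75, cz_4 = 4, w_4 = 2, d_4 = 2.25, cx_5 = 8.25, cy_5 = 10, cz_5 = 0.5, w_5 = 5.5, d_5 = 4.75, cx_6 = 2.25, cy_6 = 11.5, cz_6 = 1.75, r_6 = 1.25, cx_7 = 4.75, cz_7 = 11.75, r_7 = 3, h_7 = 3.75, cx_8 = 2.5, cy_8 = 10.25, cz_8 = 9.5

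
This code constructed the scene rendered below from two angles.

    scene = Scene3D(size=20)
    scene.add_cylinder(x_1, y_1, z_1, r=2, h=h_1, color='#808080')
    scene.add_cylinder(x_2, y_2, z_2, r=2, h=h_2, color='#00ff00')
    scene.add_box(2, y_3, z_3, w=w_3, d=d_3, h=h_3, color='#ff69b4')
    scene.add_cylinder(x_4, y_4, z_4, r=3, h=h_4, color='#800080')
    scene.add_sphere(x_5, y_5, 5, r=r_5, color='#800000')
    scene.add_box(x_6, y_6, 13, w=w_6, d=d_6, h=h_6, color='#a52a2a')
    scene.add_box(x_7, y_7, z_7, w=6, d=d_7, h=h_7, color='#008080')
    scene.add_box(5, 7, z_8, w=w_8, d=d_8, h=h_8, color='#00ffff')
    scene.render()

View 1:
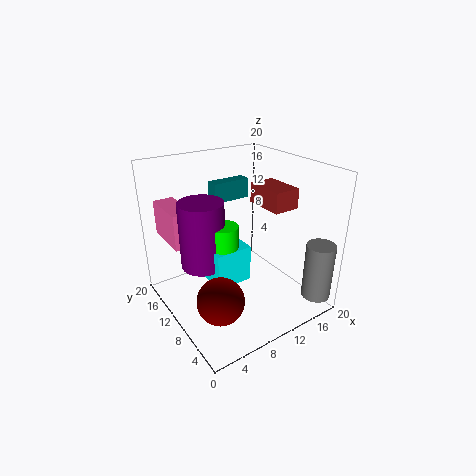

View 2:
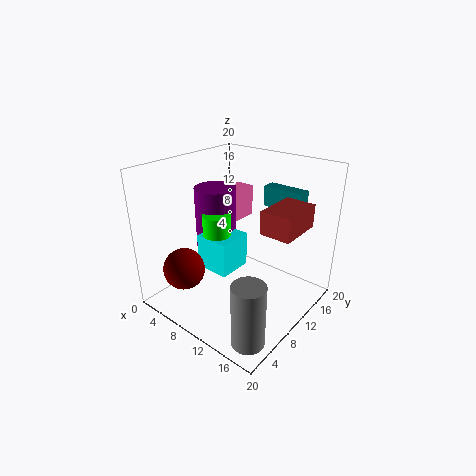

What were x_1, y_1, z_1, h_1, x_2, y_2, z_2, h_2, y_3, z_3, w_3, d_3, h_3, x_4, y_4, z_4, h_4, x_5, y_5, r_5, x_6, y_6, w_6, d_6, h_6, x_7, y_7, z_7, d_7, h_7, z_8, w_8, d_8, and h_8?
x_1 = 18, y_1 = 2, z_1 = 2, h_1 = 8, x_2 = 7, y_2 = 9, z_2 = 8, h_2 = 5, y_3 = 13, z_3 = 9, w_3 = 3, d_3 = 7, h_3 = 5, x_4 = 5, y_4 = 11, z_4 = 7, h_4 = 9, x_5 = 4, y_5 = 5, r_5 = 3, x_6 = 15, y_6 = 8, w_6 = 4, d_6 = 6, h_6 = 3, x_7 = 10, y_7 = 16, z_7 = 13, d_7 = 2, h_7 = 3, z_8 = 5, w_8 = 5, d_8 = 5, h_8 = 5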